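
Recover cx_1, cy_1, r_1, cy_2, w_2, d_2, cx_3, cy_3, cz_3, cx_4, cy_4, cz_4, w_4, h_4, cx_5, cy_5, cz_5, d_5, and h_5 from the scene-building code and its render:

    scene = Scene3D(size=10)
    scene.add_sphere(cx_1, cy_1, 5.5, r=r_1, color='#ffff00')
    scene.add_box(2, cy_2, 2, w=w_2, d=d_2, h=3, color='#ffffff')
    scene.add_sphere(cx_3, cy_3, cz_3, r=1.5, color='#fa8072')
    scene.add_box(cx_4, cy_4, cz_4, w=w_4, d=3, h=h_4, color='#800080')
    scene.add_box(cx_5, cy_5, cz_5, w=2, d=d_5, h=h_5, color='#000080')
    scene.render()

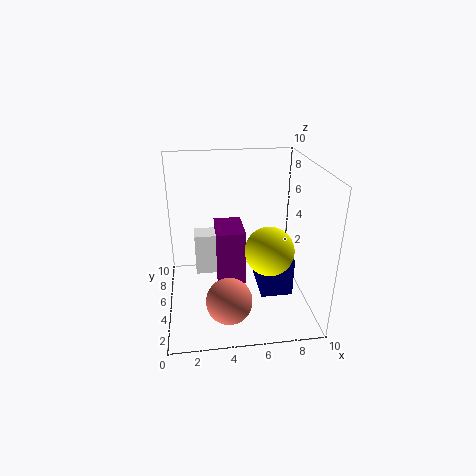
cx_1 = 6.5, cy_1 = 2, r_1 = 1.5, cy_2 = 5.5, w_2 = 3, d_2 = 1.5, cx_3 = 4, cy_3 = 2, cz_3 = 2, cx_4 = 3.5, cy_4 = 4.5, cz_4 = 1.5, w_4 = 2, h_4 = 4, cx_5 = 6, cy_5 = 1.5, cz_5 = 2.5, d_5 = 3, h_5 = 2.5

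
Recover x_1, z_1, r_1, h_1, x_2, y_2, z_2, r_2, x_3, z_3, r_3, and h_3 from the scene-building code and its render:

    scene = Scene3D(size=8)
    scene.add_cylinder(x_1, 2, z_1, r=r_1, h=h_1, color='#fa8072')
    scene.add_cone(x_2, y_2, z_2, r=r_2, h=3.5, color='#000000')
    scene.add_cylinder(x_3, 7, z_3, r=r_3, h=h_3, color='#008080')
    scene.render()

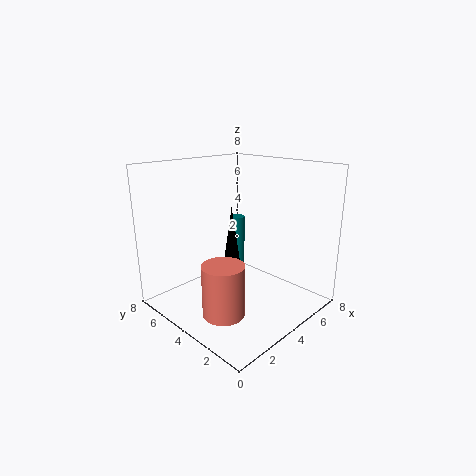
x_1 = 1
z_1 = 1.5
r_1 = 1
h_1 = 2.5
x_2 = 4.5
y_2 = 5
z_2 = 2
r_2 = 0.5
x_3 = 7
z_3 = 0.5
r_3 = 0.5
h_3 = 3.5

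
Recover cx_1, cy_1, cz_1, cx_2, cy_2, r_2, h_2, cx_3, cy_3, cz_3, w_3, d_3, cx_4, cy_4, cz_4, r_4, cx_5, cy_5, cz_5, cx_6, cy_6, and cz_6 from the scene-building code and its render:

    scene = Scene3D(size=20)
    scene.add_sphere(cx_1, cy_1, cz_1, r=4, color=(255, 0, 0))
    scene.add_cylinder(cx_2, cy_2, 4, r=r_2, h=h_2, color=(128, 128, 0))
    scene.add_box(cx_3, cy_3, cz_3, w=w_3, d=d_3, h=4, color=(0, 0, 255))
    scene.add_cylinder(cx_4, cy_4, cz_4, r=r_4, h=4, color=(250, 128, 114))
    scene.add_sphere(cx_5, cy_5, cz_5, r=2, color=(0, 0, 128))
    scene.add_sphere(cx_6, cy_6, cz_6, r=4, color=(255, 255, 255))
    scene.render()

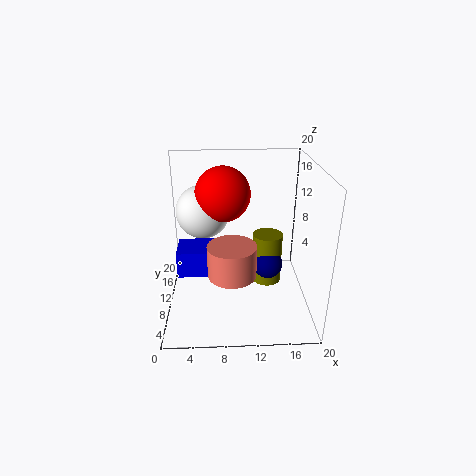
cx_1 = 8, cy_1 = 14, cz_1 = 15, cx_2 = 14, cy_2 = 9, r_2 = 2, h_2 = 7, cx_3 = 1, cy_3 = 11, cz_3 = 3, w_3 = 6, d_3 = 5, cx_4 = 9, cy_4 = 4, cz_4 = 8, r_4 = 3, cx_5 = 14, cy_5 = 8, cz_5 = 7, cx_6 = 5, cy_6 = 15, cz_6 = 12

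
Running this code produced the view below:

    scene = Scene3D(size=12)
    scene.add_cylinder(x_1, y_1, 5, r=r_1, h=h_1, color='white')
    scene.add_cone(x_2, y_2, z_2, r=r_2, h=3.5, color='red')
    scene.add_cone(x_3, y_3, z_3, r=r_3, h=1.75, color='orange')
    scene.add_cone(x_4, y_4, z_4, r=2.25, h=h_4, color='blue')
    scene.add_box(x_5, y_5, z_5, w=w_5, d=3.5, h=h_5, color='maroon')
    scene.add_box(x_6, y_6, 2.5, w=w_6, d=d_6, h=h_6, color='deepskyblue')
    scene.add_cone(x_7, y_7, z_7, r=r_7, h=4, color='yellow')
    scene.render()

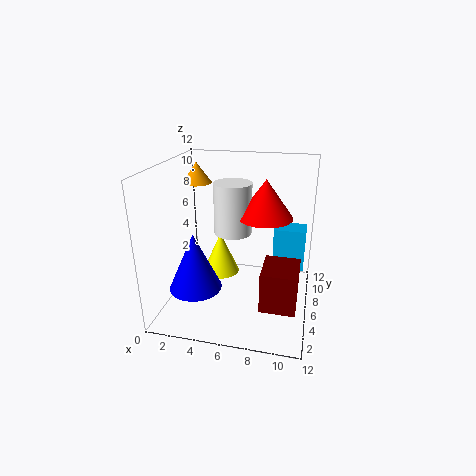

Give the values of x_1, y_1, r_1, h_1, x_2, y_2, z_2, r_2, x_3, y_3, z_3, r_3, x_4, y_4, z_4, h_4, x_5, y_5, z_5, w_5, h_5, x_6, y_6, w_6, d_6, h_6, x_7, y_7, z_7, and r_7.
x_1 = 4.75, y_1 = 9.25, r_1 = 1.75, h_1 = 4.75, x_2 = 7.75, y_2 = 9.25, z_2 = 6.75, r_2 = 2.5, x_3 = 2, y_3 = 7.75, z_3 = 10, r_3 = 1.25, x_4 = 2.5, y_4 = 4.75, z_4 = 1.5, h_4 = 5, x_5 = 8.25, y_5 = 3.75, z_5 = 0.5, w_5 = 3, h_5 = 3.5, x_6 = 8.75, y_6 = 7.75, w_6 = 2.75, d_6 = 2, h_6 = 3.75, x_7 = 3.5, y_7 = 9.25, z_7 = 0.75, r_7 = 1.75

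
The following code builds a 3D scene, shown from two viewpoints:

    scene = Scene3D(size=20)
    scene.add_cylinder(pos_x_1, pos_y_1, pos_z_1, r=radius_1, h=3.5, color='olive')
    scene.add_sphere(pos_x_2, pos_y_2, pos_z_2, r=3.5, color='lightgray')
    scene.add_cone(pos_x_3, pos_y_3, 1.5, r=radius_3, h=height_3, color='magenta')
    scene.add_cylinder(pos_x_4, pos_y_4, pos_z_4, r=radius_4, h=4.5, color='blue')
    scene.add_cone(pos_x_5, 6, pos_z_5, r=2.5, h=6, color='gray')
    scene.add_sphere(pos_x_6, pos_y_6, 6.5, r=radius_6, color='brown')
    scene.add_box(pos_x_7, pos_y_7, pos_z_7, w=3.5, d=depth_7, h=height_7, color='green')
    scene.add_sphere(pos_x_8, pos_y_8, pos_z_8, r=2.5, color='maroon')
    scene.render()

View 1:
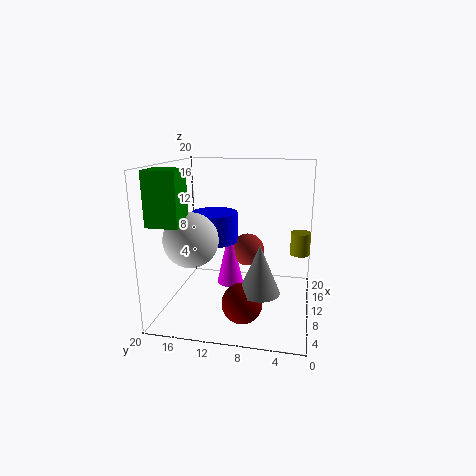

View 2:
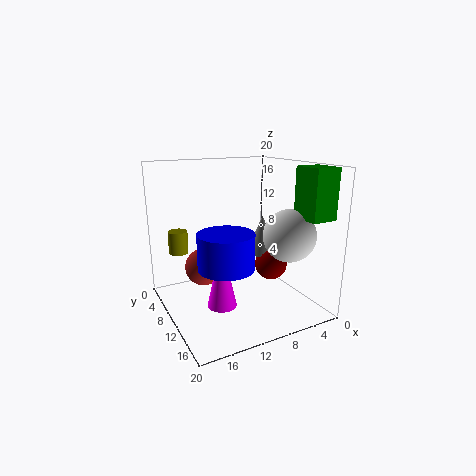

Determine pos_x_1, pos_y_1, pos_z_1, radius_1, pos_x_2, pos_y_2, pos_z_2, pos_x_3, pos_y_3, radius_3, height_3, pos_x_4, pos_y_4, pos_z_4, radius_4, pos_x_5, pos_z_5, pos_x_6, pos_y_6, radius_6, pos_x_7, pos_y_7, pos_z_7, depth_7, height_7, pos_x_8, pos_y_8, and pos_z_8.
pos_x_1 = 16, pos_y_1 = 1.5, pos_z_1 = 6, radius_1 = 1.5, pos_x_2 = 5, pos_y_2 = 15, pos_z_2 = 11, pos_x_3 = 13.5, pos_y_3 = 12, radius_3 = 2, height_3 = 9, pos_x_4 = 14, pos_y_4 = 14.5, pos_z_4 = 8, radius_4 = 3.5, pos_x_5 = 3.5, pos_z_5 = 5.5, pos_x_6 = 15, pos_y_6 = 9.5, radius_6 = 2.5, pos_x_7 = 1, pos_y_7 = 15, pos_z_7 = 13.5, depth_7 = 4, height_7 = 6.5, pos_x_8 = 3, pos_y_8 = 8, pos_z_8 = 4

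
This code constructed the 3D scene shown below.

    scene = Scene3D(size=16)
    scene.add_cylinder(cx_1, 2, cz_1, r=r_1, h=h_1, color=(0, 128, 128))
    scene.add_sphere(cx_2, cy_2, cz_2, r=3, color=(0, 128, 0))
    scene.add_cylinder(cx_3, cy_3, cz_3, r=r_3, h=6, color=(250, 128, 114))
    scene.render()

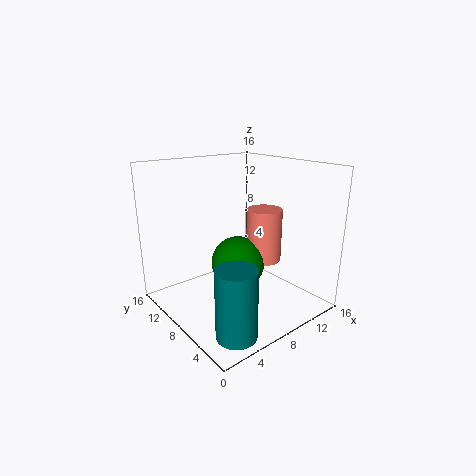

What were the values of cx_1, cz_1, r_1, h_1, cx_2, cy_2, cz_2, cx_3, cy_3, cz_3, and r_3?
cx_1 = 3, cz_1 = 1, r_1 = 2, h_1 = 7, cx_2 = 8, cy_2 = 8, cz_2 = 5, cx_3 = 11, cy_3 = 7, cz_3 = 5, r_3 = 2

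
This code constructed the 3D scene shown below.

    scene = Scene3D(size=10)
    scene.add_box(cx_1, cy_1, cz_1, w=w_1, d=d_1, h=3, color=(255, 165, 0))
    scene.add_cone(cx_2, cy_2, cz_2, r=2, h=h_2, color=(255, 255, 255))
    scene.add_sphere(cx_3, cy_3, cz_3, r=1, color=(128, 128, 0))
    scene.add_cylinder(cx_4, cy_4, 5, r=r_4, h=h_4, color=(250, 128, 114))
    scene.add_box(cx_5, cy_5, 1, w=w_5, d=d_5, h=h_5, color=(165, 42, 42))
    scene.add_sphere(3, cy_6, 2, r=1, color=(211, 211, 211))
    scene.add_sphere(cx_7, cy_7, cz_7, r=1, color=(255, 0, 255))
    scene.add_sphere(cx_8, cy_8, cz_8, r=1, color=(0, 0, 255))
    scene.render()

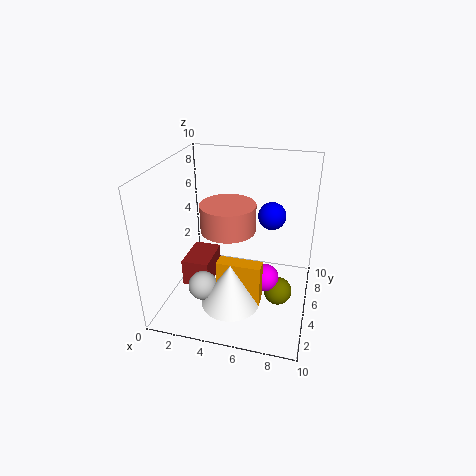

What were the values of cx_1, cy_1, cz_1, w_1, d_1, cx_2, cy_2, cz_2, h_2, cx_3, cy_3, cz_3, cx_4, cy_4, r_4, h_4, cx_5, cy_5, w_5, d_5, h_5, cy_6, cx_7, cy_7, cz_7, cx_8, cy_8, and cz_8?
cx_1 = 4, cy_1 = 3, cz_1 = 1, w_1 = 3, d_1 = 1, cx_2 = 5, cy_2 = 3, cz_2 = 1, h_2 = 3, cx_3 = 8, cy_3 = 5, cz_3 = 1, cx_4 = 4, cy_4 = 6, r_4 = 2, h_4 = 2, cx_5 = 1, cy_5 = 4, w_5 = 2, d_5 = 3, h_5 = 2, cy_6 = 3, cx_7 = 7, cy_7 = 5, cz_7 = 2, cx_8 = 7, cy_8 = 7, cz_8 = 6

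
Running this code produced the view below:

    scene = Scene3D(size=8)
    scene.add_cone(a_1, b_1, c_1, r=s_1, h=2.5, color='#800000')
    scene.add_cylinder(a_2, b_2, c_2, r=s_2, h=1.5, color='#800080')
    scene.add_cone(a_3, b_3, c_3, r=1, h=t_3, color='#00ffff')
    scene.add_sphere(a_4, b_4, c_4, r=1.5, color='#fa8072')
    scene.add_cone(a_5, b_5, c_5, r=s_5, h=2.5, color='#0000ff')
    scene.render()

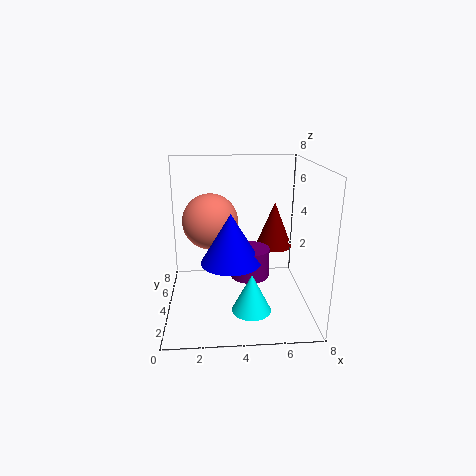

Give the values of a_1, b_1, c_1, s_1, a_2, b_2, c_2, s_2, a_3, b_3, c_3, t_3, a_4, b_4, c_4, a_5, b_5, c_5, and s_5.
a_1 = 6, b_1 = 4, c_1 = 3.5, s_1 = 1, a_2 = 4.5, b_2 = 2.5, c_2 = 2.5, s_2 = 1, a_3 = 4.5, b_3 = 1.5, c_3 = 1, t_3 = 2, a_4 = 2.5, b_4 = 4, c_4 = 5, a_5 = 3.5, b_5 = 2, c_5 = 3.5, s_5 = 1.5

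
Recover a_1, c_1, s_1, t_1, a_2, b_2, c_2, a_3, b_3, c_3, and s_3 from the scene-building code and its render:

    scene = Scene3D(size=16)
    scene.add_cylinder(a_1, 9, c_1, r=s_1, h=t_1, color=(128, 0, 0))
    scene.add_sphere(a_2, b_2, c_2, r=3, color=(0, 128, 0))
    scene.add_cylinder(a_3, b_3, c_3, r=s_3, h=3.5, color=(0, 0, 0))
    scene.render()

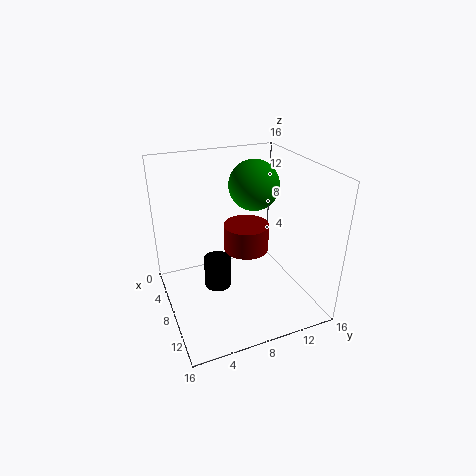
a_1 = 8; c_1 = 6.5; s_1 = 2.5; t_1 = 3; a_2 = 4.5; b_2 = 11.5; c_2 = 12.5; a_3 = 8; b_3 = 5.5; c_3 = 2.5; s_3 = 1.5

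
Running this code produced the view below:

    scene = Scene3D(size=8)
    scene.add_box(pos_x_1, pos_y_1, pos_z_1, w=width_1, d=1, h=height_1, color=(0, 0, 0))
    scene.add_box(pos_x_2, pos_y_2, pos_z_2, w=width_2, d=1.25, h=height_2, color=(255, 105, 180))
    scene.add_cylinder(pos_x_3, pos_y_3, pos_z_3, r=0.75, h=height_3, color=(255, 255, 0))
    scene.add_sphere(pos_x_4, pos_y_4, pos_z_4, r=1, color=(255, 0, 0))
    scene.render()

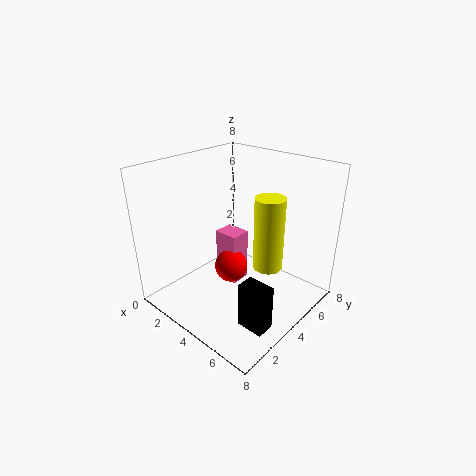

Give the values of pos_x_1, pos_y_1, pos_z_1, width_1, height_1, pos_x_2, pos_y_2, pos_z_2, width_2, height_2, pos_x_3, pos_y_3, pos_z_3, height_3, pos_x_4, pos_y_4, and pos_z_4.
pos_x_1 = 5.75; pos_y_1 = 2; pos_z_1 = 0.25; width_1 = 1.5; height_1 = 2.5; pos_x_2 = 1.75; pos_y_2 = 4.5; pos_z_2 = 0.25; width_2 = 1.5; height_2 = 3.25; pos_x_3 = 6.25; pos_y_3 = 3.75; pos_z_3 = 3.25; height_3 = 3.75; pos_x_4 = 3; pos_y_4 = 4.5; pos_z_4 = 1.5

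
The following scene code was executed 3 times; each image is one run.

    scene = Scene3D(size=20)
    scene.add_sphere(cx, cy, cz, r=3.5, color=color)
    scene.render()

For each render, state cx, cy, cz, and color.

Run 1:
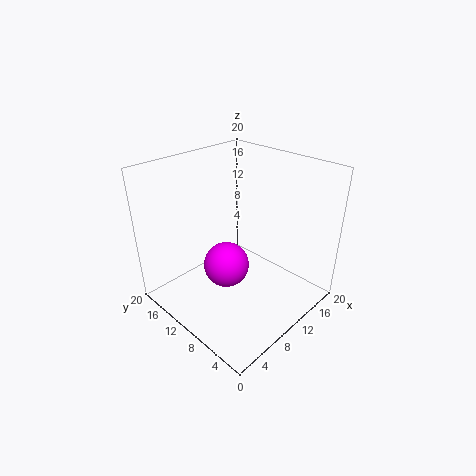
cx = 10.75; cy = 13.25; cz = 3.5; color = 'magenta'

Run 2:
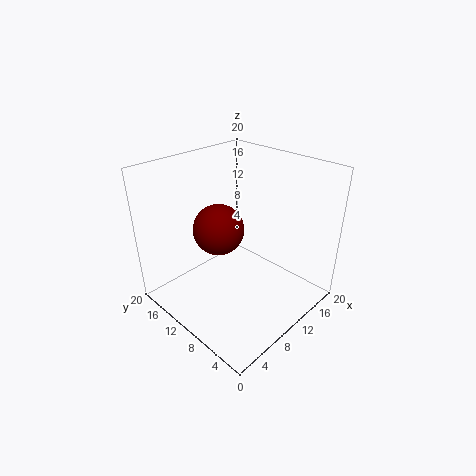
cx = 8.25; cy = 12; cz = 11.25; color = 'maroon'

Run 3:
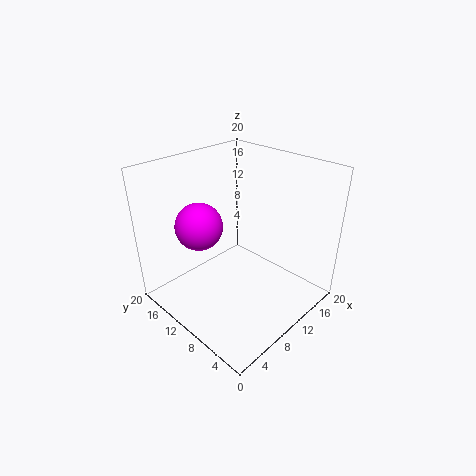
cx = 8; cy = 16; cz = 10.25; color = 'magenta'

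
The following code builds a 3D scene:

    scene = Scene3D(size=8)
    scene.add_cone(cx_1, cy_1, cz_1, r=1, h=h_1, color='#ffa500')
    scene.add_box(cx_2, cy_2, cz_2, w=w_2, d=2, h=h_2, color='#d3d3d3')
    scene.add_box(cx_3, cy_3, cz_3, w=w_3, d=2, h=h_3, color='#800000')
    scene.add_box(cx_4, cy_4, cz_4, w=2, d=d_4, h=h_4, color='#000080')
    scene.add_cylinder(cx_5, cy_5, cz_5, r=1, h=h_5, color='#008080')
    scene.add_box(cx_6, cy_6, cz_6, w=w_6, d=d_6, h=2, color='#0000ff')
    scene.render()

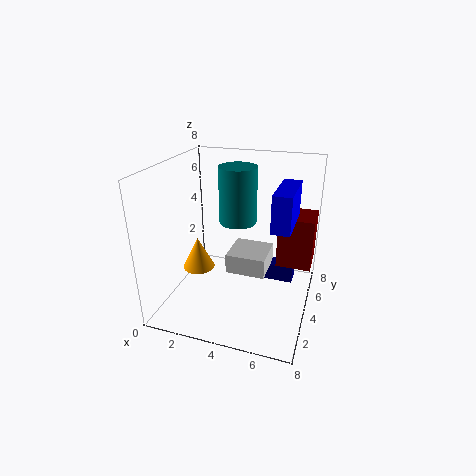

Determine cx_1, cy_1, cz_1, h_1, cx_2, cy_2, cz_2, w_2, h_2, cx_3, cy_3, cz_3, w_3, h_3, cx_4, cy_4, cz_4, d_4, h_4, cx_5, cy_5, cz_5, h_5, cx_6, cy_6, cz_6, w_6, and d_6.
cx_1 = 1; cy_1 = 5; cz_1 = 1; h_1 = 2; cx_2 = 4; cy_2 = 2; cz_2 = 3; w_2 = 2; h_2 = 1; cx_3 = 6; cy_3 = 5; cz_3 = 2; w_3 = 2; h_3 = 3; cx_4 = 5; cy_4 = 5; cz_4 = 1; d_4 = 1; h_4 = 1; cx_5 = 4; cy_5 = 4; cz_5 = 5; h_5 = 3; cx_6 = 6; cy_6 = 3; cz_6 = 5; w_6 = 1; d_6 = 3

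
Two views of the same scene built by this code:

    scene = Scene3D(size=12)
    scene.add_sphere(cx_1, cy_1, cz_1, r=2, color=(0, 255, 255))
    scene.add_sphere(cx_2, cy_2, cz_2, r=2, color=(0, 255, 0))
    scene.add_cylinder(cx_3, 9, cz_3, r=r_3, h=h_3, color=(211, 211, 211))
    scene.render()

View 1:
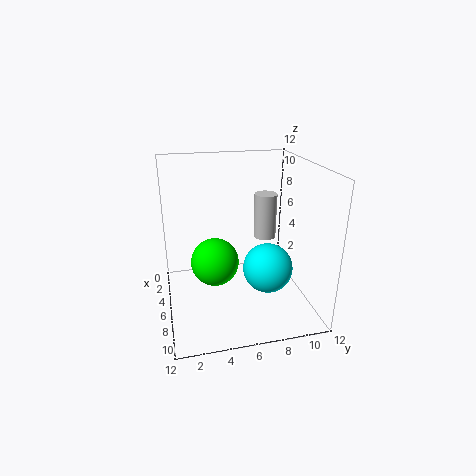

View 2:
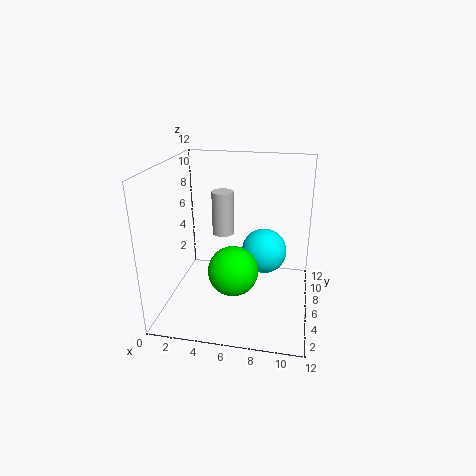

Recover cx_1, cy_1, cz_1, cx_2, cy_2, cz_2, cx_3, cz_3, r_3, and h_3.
cx_1 = 8
cy_1 = 8
cz_1 = 4
cx_2 = 6
cy_2 = 4
cz_2 = 4
cx_3 = 4
cz_3 = 5
r_3 = 1
h_3 = 4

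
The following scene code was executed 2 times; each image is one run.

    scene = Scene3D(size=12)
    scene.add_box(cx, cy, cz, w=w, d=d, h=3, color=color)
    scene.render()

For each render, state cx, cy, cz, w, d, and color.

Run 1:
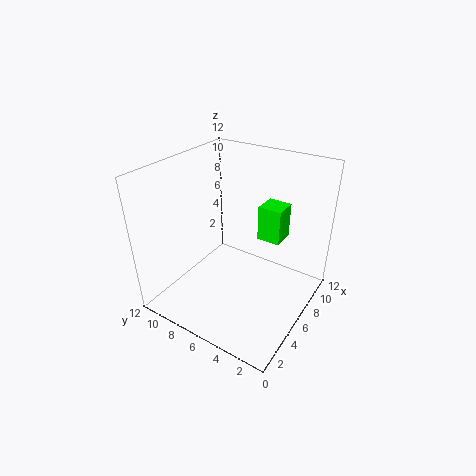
cx = 7.5; cy = 3; cz = 5.5; w = 2; d = 2; color = 'lime'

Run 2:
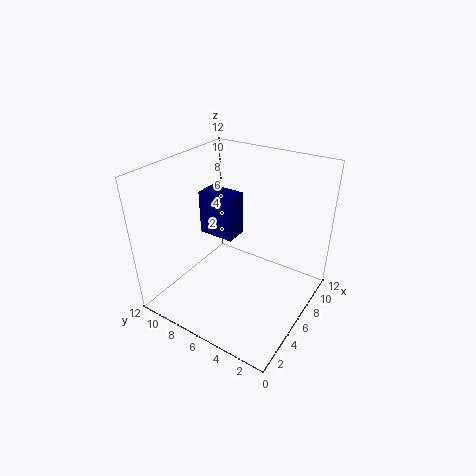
cx = 2; cy = 4; cz = 8.5; w = 1.5; d = 2.5; color = 'navy'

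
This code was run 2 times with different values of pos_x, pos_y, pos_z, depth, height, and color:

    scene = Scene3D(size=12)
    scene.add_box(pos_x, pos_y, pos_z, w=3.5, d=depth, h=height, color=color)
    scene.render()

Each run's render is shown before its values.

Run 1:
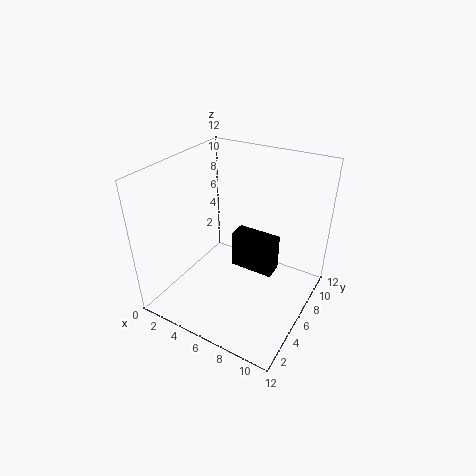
pos_x = 6, pos_y = 5, pos_z = 4, depth = 1.5, height = 3, color = 'black'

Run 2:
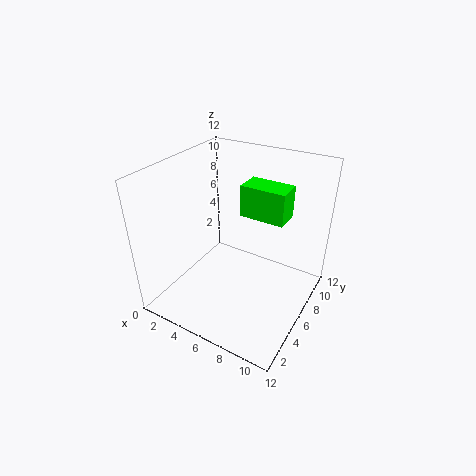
pos_x = 6.5, pos_y = 5.5, pos_z = 8.5, depth = 2, height = 2.5, color = 'lime'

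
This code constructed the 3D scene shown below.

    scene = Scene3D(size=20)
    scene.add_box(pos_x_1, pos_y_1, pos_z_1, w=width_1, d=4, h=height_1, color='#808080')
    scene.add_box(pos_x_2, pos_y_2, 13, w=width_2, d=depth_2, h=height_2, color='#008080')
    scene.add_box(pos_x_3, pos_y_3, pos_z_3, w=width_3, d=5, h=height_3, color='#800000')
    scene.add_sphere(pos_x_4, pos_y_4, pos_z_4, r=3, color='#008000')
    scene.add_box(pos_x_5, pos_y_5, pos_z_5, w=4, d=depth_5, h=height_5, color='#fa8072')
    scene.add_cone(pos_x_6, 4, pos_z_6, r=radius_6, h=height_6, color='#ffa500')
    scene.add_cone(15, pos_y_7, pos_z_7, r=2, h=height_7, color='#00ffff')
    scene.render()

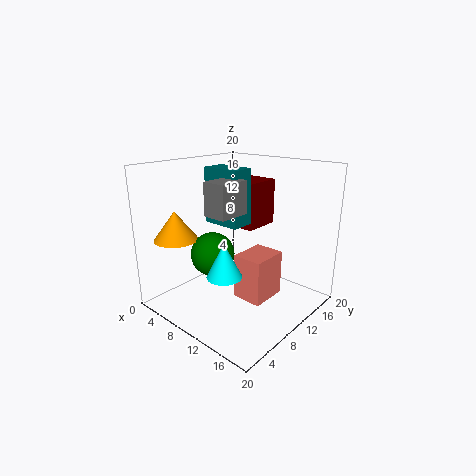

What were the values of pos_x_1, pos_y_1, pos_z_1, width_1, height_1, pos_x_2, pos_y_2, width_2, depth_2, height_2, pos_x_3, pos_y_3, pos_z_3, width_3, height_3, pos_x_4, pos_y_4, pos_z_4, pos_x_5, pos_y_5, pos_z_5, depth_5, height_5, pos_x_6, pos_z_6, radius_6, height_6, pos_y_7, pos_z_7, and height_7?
pos_x_1 = 11; pos_y_1 = 3; pos_z_1 = 15; width_1 = 3; height_1 = 4; pos_x_2 = 8; pos_y_2 = 6; width_2 = 5; depth_2 = 3; height_2 = 7; pos_x_3 = 8; pos_y_3 = 9; pos_z_3 = 12; width_3 = 5; height_3 = 6; pos_x_4 = 8; pos_y_4 = 7; pos_z_4 = 8; pos_x_5 = 12; pos_y_5 = 7; pos_z_5 = 3; depth_5 = 5; height_5 = 6; pos_x_6 = 4; pos_z_6 = 10; radius_6 = 3; height_6 = 4; pos_y_7 = 2; pos_z_7 = 9; height_7 = 4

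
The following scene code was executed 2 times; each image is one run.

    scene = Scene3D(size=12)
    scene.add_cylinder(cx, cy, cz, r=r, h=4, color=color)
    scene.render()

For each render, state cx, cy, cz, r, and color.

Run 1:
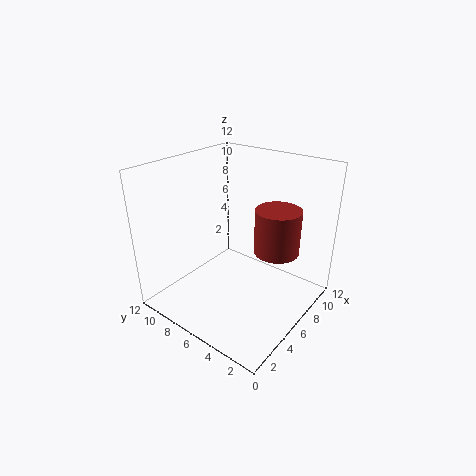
cx = 9, cy = 4, cz = 4, r = 2, color = 'brown'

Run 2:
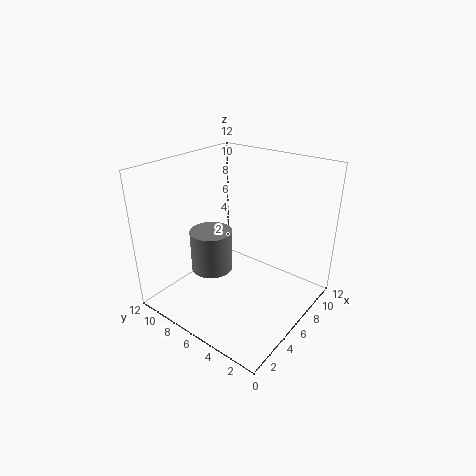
cx = 7, cy = 10, cz = 1, r = 2, color = 'gray'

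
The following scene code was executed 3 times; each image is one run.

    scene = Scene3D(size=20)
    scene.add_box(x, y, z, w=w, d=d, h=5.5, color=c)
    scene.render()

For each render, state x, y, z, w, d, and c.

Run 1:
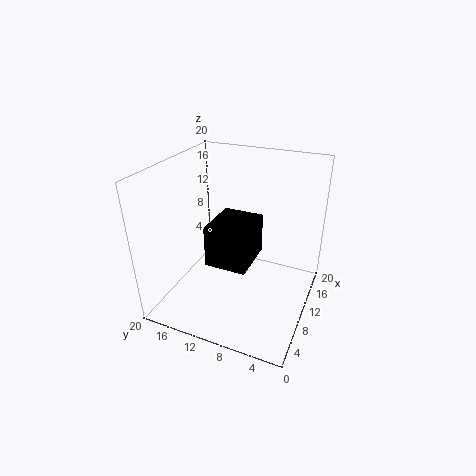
x = 5, y = 7, z = 8, w = 6.5, d = 5.5, c = 'black'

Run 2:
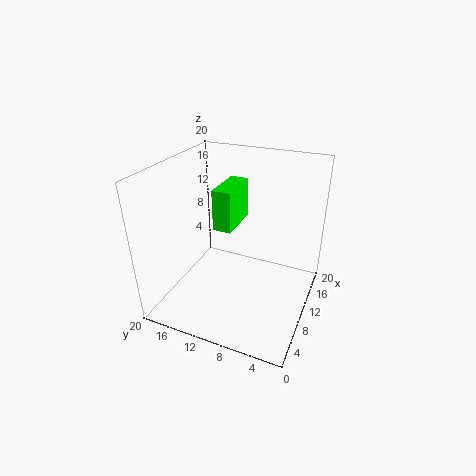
x = 7.5, y = 10, z = 12, w = 6, d = 2.5, c = 'lime'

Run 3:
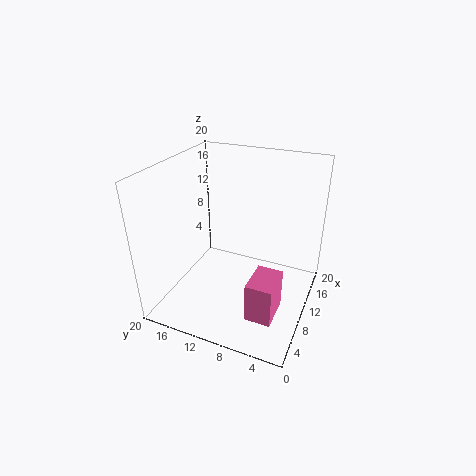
x = 4, y = 3, z = 1.5, w = 5, d = 3.5, c = 'hotpink'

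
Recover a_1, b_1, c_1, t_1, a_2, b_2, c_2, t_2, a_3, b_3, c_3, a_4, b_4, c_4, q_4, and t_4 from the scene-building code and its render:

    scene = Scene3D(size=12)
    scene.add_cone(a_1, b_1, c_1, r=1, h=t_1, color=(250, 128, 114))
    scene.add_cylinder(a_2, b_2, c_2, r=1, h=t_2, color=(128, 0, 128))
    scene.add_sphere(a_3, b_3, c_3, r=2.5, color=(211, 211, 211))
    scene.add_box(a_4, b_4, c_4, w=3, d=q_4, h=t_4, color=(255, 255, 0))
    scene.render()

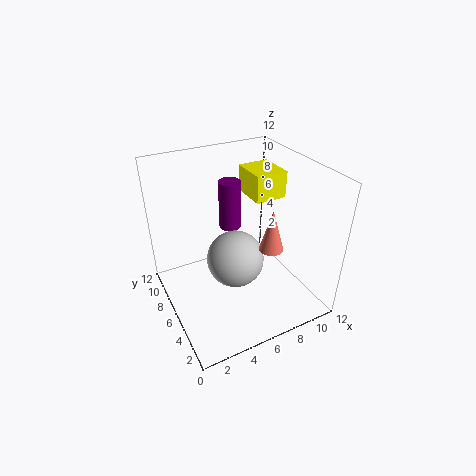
a_1 = 8; b_1 = 4; c_1 = 5.5; t_1 = 3.5; a_2 = 7; b_2 = 9.5; c_2 = 5; t_2 = 4.5; a_3 = 6; b_3 = 6.5; c_3 = 3.5; a_4 = 9; b_4 = 8; c_4 = 7.5; q_4 = 3.5; t_4 = 2.5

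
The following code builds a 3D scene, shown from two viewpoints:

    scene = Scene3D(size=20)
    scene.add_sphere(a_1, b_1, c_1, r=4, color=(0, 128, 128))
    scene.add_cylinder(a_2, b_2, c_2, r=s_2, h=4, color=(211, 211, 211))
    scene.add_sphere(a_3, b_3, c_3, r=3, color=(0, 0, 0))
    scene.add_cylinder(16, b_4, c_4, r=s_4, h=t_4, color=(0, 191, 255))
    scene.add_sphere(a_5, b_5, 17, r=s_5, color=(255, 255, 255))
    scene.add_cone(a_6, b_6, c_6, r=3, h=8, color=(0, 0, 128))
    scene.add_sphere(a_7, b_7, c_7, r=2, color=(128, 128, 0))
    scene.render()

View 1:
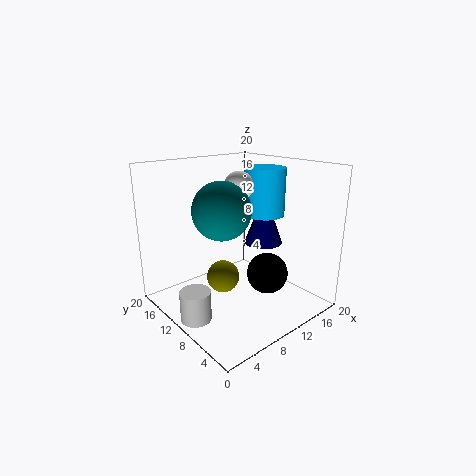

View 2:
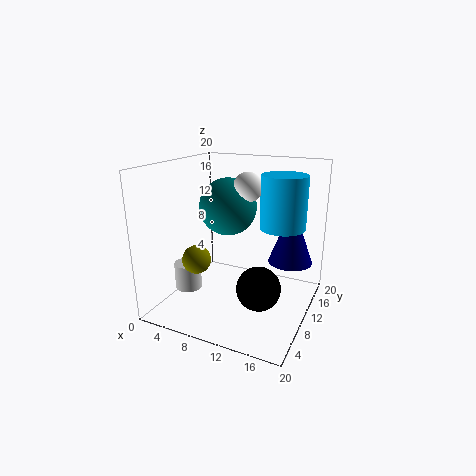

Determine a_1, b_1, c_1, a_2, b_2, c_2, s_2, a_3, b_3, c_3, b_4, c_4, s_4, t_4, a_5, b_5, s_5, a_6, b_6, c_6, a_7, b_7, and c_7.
a_1 = 8, b_1 = 11, c_1 = 14, a_2 = 2, b_2 = 9, c_2 = 1, s_2 = 2, a_3 = 14, b_3 = 8, c_3 = 4, b_4 = 11, c_4 = 12, s_4 = 3, t_4 = 7, a_5 = 11, b_5 = 11, s_5 = 2, a_6 = 17, b_6 = 12, c_6 = 7, a_7 = 5, b_7 = 7, c_7 = 7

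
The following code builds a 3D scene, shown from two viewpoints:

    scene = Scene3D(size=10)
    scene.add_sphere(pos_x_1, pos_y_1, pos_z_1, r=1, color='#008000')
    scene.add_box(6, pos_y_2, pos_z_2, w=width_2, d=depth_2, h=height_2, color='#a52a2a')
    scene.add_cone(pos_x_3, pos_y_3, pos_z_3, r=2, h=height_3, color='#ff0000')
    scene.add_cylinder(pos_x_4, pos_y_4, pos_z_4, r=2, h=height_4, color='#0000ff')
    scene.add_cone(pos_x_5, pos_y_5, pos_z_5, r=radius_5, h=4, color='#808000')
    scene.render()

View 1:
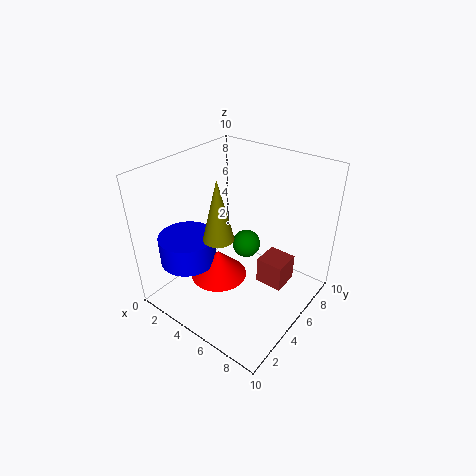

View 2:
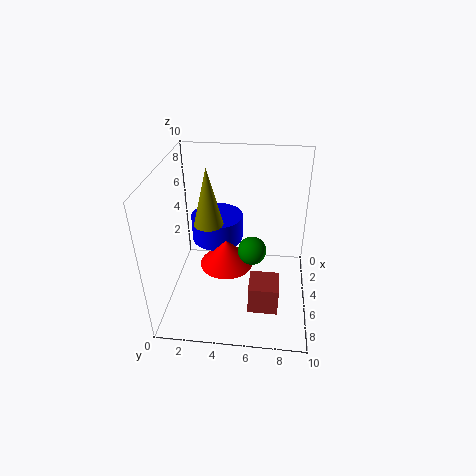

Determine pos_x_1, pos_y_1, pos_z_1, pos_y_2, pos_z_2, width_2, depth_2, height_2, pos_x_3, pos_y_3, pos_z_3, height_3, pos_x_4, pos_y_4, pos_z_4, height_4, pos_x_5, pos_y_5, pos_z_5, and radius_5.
pos_x_1 = 5, pos_y_1 = 6, pos_z_1 = 4, pos_y_2 = 6, pos_z_2 = 1, width_2 = 2, depth_2 = 2, height_2 = 2, pos_x_3 = 4, pos_y_3 = 4, pos_z_3 = 2, height_3 = 2, pos_x_4 = 2, pos_y_4 = 3, pos_z_4 = 3, height_4 = 2, pos_x_5 = 5, pos_y_5 = 3, pos_z_5 = 6, radius_5 = 1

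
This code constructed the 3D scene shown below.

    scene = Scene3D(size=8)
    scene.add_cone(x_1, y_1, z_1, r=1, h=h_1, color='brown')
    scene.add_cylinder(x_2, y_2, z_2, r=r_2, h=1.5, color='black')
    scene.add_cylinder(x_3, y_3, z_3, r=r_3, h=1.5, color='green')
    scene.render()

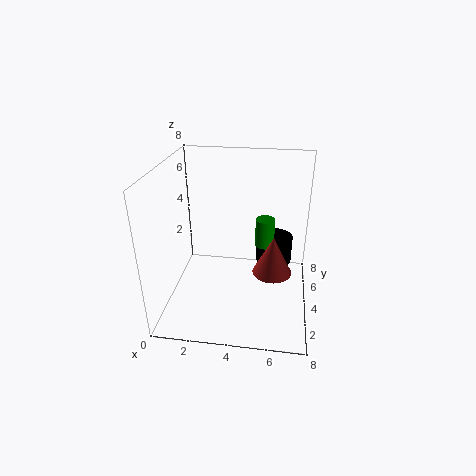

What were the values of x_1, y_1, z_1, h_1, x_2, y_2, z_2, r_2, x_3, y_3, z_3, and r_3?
x_1 = 6, y_1 = 2.5, z_1 = 3, h_1 = 2, x_2 = 6, y_2 = 4.5, z_2 = 2.5, r_2 = 1, x_3 = 5.5, y_3 = 3.5, z_3 = 4, r_3 = 0.5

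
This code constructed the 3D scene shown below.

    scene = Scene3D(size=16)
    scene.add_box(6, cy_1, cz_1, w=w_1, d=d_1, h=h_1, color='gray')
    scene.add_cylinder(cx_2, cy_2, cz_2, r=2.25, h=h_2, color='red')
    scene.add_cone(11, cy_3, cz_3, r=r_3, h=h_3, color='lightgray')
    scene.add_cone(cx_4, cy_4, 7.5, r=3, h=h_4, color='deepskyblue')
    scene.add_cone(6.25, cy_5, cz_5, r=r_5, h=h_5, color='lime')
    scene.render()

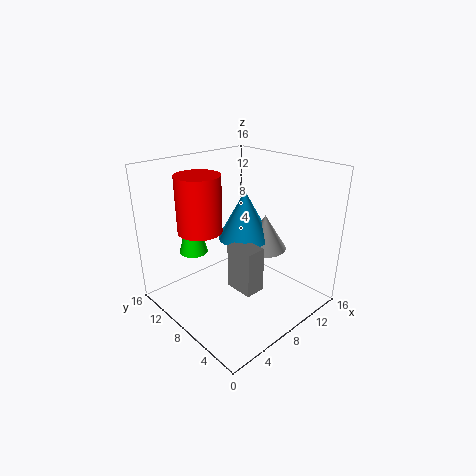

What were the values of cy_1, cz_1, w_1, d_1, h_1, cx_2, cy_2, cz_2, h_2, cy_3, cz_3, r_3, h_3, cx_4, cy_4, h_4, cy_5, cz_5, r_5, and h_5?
cy_1 = 4.25; cz_1 = 3; w_1 = 2.25; d_1 = 3.25; h_1 = 5; cx_2 = 3.5; cy_2 = 8.75; cz_2 = 10; h_2 = 5.75; cy_3 = 6.75; cz_3 = 6.25; r_3 = 2.5; h_3 = 4; cx_4 = 9.5; cy_4 = 8.5; h_4 = 5.5; cy_5 = 14.25; cz_5 = 4.5; r_5 = 1.75; h_5 = 6.5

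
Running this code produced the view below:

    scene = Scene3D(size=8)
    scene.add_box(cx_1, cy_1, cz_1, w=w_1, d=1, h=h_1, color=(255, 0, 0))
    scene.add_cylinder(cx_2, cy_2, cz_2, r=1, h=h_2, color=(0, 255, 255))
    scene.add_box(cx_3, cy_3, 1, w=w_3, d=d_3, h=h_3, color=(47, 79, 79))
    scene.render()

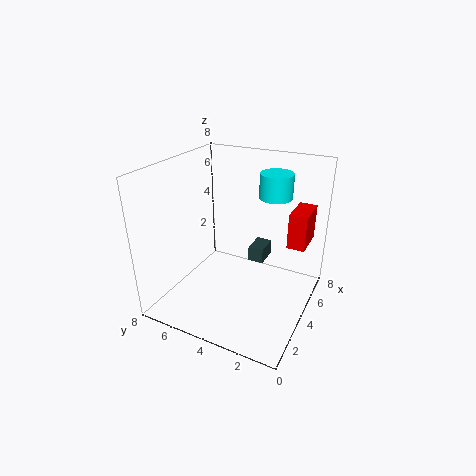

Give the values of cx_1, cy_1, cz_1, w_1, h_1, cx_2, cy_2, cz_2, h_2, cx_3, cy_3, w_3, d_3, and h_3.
cx_1 = 5, cy_1 = 0.5, cz_1 = 3.5, w_1 = 2, h_1 = 2, cx_2 = 7, cy_2 = 3, cz_2 = 5.5, h_2 = 1.5, cx_3 = 6.5, cy_3 = 3.5, w_3 = 1.5, d_3 = 1, h_3 = 1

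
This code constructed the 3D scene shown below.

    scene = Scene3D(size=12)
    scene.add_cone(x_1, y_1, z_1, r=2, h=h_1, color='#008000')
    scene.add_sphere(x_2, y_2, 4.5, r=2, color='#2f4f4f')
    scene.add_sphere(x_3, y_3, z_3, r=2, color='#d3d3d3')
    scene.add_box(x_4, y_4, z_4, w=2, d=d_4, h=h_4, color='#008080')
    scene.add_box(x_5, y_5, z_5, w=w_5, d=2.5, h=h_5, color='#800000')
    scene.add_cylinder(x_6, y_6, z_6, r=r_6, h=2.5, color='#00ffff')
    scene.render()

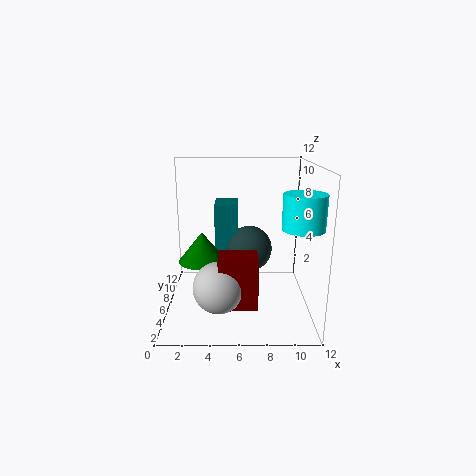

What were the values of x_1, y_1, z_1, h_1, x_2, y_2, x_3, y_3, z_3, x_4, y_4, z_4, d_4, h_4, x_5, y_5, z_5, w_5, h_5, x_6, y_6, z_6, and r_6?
x_1 = 3; y_1 = 6; z_1 = 4; h_1 = 2.5; x_2 = 7; y_2 = 7.5; x_3 = 4.5; y_3 = 3; z_3 = 3; x_4 = 4; y_4 = 7; z_4 = 4.5; d_4 = 3; h_4 = 4; x_5 = 4.5; y_5 = 2; z_5 = 1.5; w_5 = 3; h_5 = 4; x_6 = 10.5; y_6 = 2; z_6 = 8; r_6 = 1.5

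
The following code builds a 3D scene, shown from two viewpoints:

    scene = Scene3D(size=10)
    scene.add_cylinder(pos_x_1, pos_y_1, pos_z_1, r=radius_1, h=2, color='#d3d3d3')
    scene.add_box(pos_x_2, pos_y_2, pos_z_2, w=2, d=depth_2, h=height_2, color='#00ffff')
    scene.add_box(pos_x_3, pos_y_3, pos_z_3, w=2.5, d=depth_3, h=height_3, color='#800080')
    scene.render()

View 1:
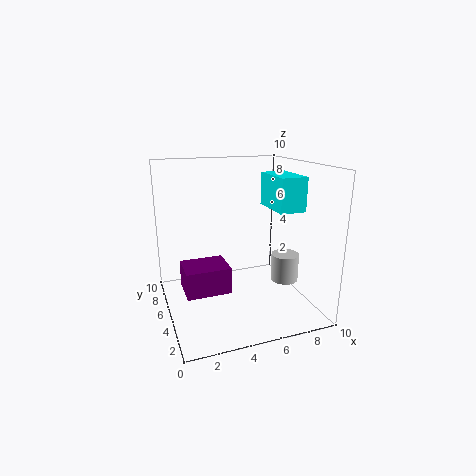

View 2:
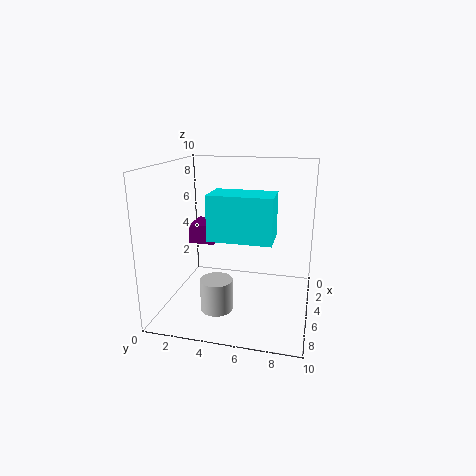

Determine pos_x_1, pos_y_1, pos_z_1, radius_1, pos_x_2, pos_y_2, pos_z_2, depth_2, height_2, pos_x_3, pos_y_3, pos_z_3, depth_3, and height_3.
pos_x_1 = 8.5, pos_y_1 = 4.5, pos_z_1 = 1.5, radius_1 = 1, pos_x_2 = 8, pos_y_2 = 4.5, pos_z_2 = 6.5, depth_2 = 3.5, height_2 = 2.5, pos_x_3 = 0.5, pos_y_3 = 0.5, pos_z_3 = 3.5, depth_3 = 2, height_3 = 1.5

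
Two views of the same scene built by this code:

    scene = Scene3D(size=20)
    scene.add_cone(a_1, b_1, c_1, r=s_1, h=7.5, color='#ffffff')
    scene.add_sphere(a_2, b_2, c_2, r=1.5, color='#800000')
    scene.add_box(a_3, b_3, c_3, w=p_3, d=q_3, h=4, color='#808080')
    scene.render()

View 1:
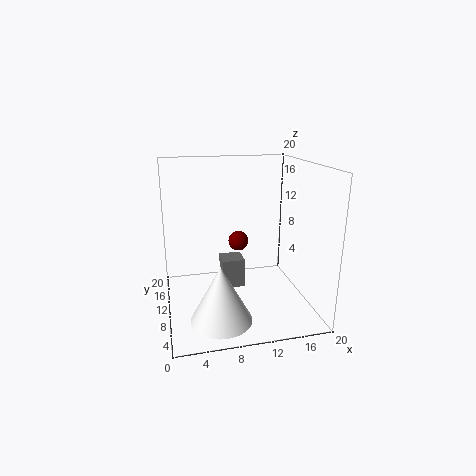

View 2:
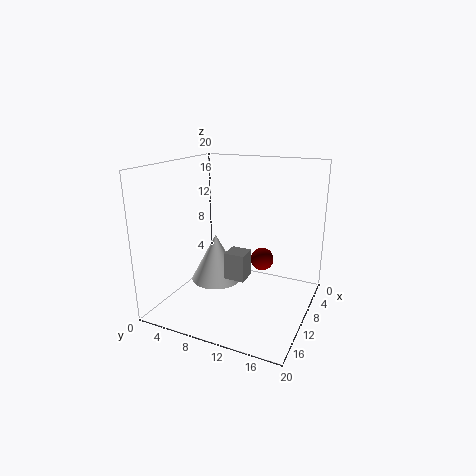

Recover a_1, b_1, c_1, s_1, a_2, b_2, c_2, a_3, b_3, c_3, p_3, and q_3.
a_1 = 6.5; b_1 = 4.5; c_1 = 1; s_1 = 4; a_2 = 11; b_2 = 14; c_2 = 8; a_3 = 7.5; b_3 = 8; c_3 = 3.5; p_3 = 3; q_3 = 3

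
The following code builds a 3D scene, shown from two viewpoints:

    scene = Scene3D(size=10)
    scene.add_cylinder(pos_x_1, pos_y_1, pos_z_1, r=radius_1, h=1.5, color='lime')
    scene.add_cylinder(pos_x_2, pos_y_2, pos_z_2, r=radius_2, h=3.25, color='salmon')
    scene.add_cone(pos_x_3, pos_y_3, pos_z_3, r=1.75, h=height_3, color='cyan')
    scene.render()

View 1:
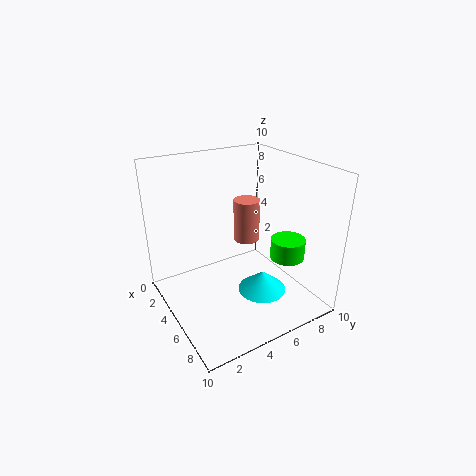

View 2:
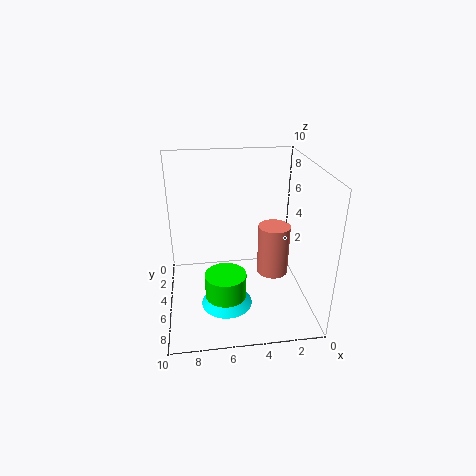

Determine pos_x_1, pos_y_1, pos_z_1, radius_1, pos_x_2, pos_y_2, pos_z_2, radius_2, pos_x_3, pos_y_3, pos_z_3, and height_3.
pos_x_1 = 6.25
pos_y_1 = 8.5
pos_z_1 = 3
radius_1 = 1.25
pos_x_2 = 3
pos_y_2 = 7
pos_z_2 = 3.5
radius_2 = 1
pos_x_3 = 6
pos_y_3 = 6.5
pos_z_3 = 0.75
height_3 = 1.5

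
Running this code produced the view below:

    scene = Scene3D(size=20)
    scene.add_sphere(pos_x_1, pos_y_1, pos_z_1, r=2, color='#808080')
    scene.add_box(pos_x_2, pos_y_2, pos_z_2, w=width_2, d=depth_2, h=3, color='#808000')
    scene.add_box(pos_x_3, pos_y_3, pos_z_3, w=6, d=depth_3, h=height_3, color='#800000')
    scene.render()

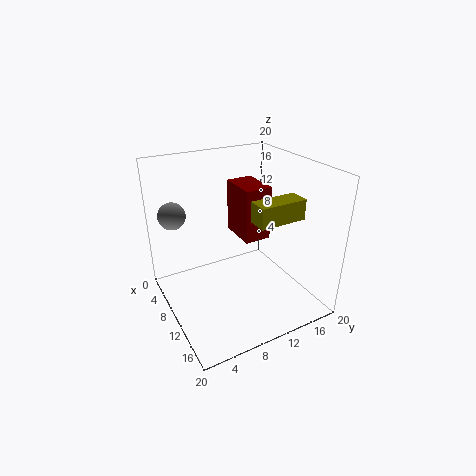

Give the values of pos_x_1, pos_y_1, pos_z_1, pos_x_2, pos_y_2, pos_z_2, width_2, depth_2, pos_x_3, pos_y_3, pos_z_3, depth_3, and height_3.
pos_x_1 = 3, pos_y_1 = 3, pos_z_1 = 12, pos_x_2 = 10, pos_y_2 = 12, pos_z_2 = 12, width_2 = 3, depth_2 = 7, pos_x_3 = 3, pos_y_3 = 12, pos_z_3 = 8, depth_3 = 4, height_3 = 8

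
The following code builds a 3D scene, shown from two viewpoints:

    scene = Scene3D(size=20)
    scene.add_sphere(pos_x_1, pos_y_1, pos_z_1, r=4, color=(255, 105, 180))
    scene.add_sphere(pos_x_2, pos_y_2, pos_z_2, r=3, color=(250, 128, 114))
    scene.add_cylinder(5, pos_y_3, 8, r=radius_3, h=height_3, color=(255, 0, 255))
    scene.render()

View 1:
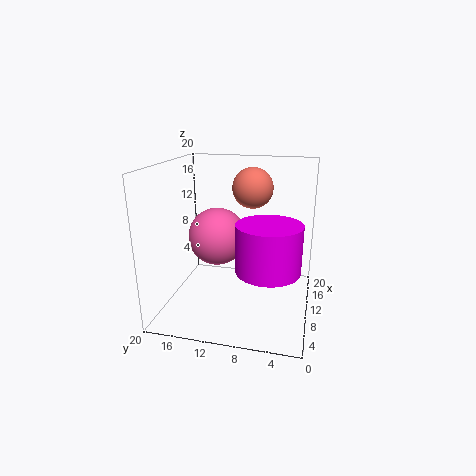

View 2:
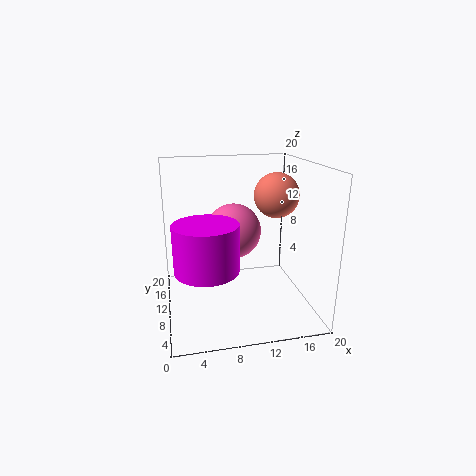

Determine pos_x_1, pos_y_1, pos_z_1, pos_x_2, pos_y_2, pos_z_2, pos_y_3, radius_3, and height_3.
pos_x_1 = 10, pos_y_1 = 13, pos_z_1 = 10, pos_x_2 = 15, pos_y_2 = 9, pos_z_2 = 16, pos_y_3 = 5, radius_3 = 4, height_3 = 6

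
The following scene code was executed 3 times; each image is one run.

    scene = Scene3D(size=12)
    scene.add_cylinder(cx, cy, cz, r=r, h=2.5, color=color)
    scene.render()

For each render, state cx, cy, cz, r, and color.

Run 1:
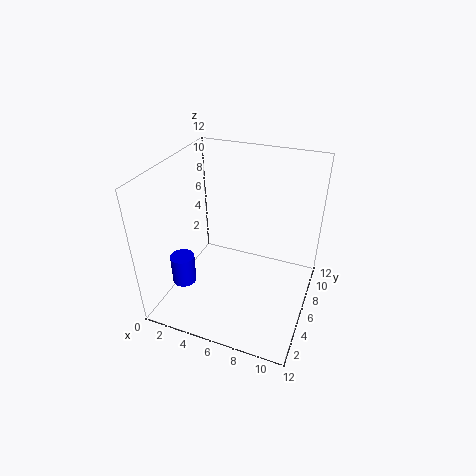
cx = 2
cy = 3.5
cz = 2.25
r = 1
color = 'blue'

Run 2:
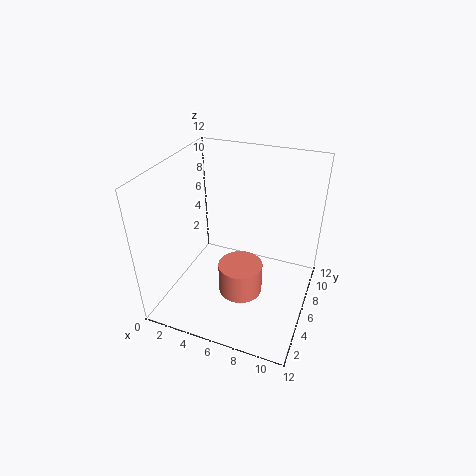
cx = 7
cy = 4
cz = 2.5
r = 1.75
color = 'salmon'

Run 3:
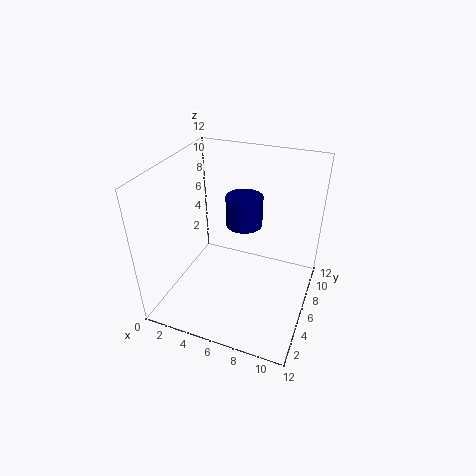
cx = 6.25
cy = 6.75
cz = 7
r = 1.5
color = 'navy'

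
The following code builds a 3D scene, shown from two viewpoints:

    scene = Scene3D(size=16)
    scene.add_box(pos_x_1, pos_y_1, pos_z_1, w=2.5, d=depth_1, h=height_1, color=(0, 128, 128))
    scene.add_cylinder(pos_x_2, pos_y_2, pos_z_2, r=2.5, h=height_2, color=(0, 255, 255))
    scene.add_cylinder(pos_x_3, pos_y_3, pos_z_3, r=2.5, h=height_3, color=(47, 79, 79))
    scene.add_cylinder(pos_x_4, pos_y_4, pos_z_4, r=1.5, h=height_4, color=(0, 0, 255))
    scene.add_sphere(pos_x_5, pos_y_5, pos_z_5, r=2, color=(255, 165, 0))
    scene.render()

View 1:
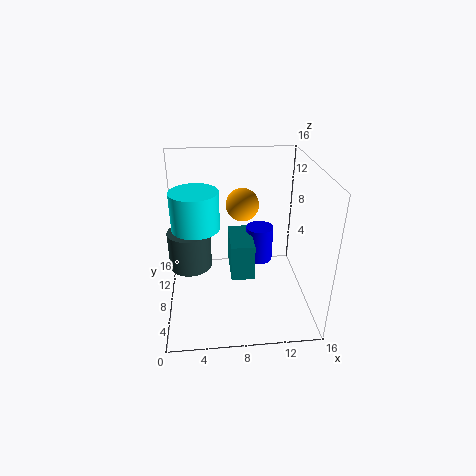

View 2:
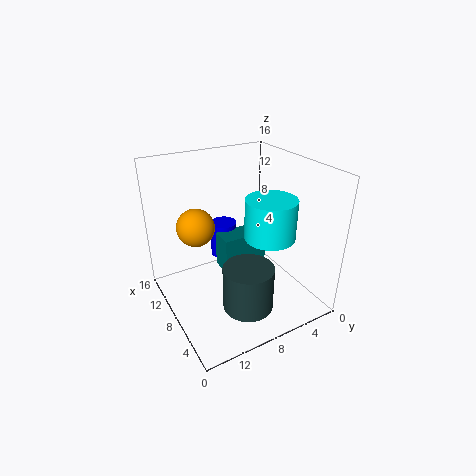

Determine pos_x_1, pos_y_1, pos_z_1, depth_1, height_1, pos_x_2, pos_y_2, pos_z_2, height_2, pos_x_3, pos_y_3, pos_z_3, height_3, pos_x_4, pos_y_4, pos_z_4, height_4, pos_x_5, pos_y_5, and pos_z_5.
pos_x_1 = 7
pos_y_1 = 5
pos_z_1 = 4.5
depth_1 = 5
height_1 = 4
pos_x_2 = 3.5
pos_y_2 = 7
pos_z_2 = 10
height_2 = 4
pos_x_3 = 2.5
pos_y_3 = 10
pos_z_3 = 3.5
height_3 = 4.5
pos_x_4 = 10.5
pos_y_4 = 8.5
pos_z_4 = 5
height_4 = 4
pos_x_5 = 9
pos_y_5 = 12.5
pos_z_5 = 10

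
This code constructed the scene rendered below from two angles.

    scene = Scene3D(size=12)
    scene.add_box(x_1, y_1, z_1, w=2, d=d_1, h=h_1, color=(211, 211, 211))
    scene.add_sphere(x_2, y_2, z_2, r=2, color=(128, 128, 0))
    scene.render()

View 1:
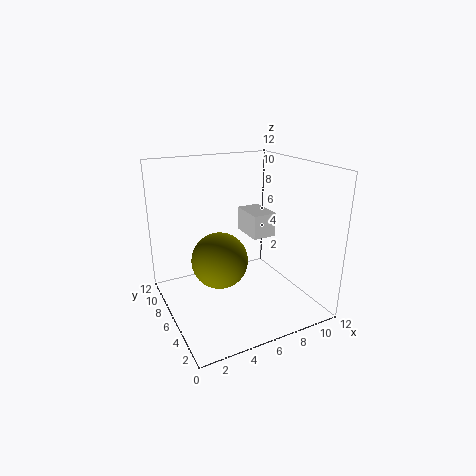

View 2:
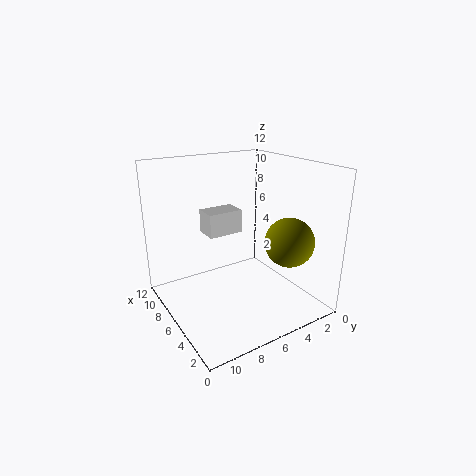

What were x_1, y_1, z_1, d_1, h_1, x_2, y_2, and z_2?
x_1 = 7; y_1 = 5; z_1 = 6; d_1 = 3; h_1 = 2; x_2 = 3; y_2 = 3; z_2 = 6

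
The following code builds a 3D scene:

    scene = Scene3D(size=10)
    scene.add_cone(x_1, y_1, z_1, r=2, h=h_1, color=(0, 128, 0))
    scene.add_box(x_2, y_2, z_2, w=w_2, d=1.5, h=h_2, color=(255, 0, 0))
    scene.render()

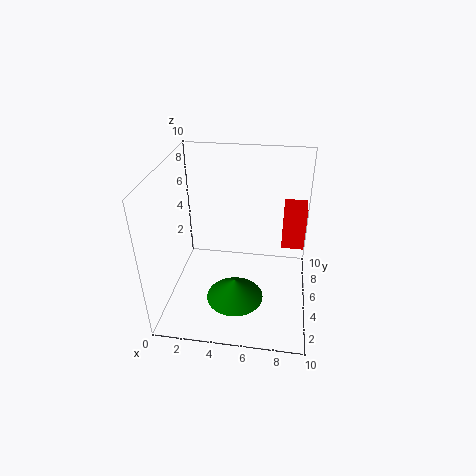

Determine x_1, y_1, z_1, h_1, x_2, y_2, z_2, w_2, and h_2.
x_1 = 5, y_1 = 3.5, z_1 = 1, h_1 = 1.5, x_2 = 8, y_2 = 5, z_2 = 4.5, w_2 = 1.5, h_2 = 3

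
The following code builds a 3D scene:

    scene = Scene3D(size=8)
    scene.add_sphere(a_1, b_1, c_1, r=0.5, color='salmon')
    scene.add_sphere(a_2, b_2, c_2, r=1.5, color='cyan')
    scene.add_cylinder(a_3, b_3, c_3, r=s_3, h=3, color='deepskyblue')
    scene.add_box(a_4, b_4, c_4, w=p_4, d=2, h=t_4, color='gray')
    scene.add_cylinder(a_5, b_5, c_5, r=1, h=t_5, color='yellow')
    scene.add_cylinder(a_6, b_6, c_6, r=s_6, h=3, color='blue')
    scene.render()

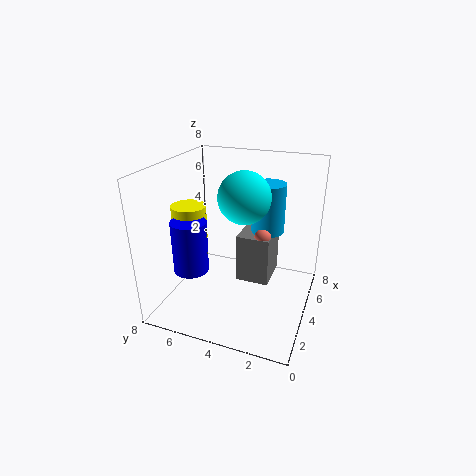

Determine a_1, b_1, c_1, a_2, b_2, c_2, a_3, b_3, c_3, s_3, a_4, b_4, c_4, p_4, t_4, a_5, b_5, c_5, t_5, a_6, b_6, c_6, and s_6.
a_1 = 5.5; b_1 = 3; c_1 = 3.5; a_2 = 5; b_2 = 4; c_2 = 6; a_3 = 6.5; b_3 = 3; c_3 = 3.5; s_3 = 1; a_4 = 5; b_4 = 2.5; c_4 = 0.5; p_4 = 2.5; t_4 = 3; a_5 = 4; b_5 = 7; c_5 = 3.5; t_5 = 2; a_6 = 3; b_6 = 6.5; c_6 = 2; s_6 = 1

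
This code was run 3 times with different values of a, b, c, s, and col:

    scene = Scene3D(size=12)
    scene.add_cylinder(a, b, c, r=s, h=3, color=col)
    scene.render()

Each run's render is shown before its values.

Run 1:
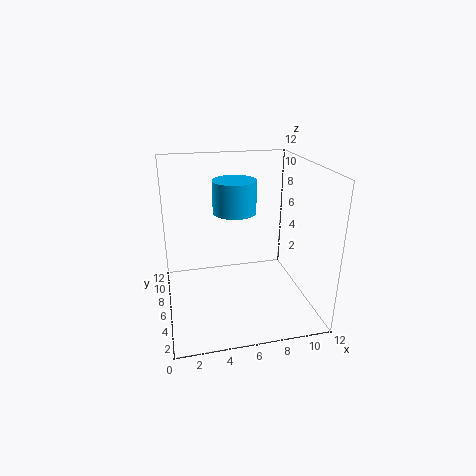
a = 6.5; b = 9.5; c = 7; s = 2; col = 'deepskyblue'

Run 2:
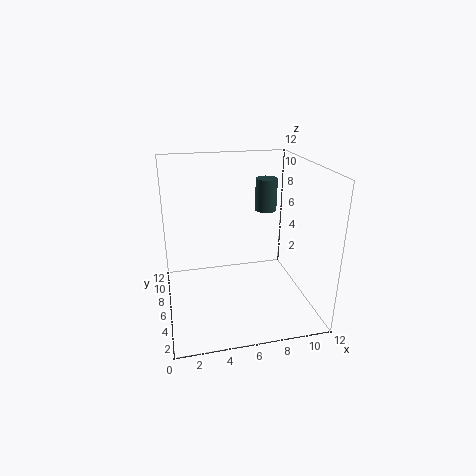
a = 9.5; b = 9.5; c = 7; s = 1; col = 'darkslategray'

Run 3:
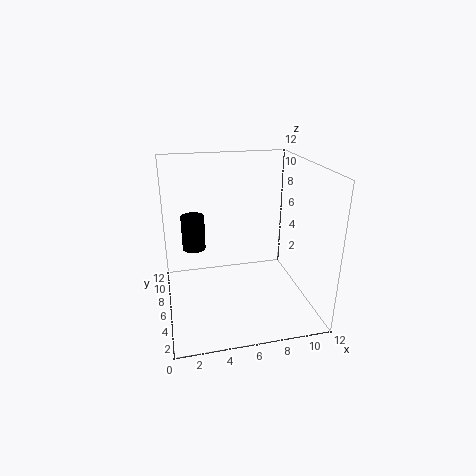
a = 2.5; b = 8; c = 4.5; s = 1; col = 'black'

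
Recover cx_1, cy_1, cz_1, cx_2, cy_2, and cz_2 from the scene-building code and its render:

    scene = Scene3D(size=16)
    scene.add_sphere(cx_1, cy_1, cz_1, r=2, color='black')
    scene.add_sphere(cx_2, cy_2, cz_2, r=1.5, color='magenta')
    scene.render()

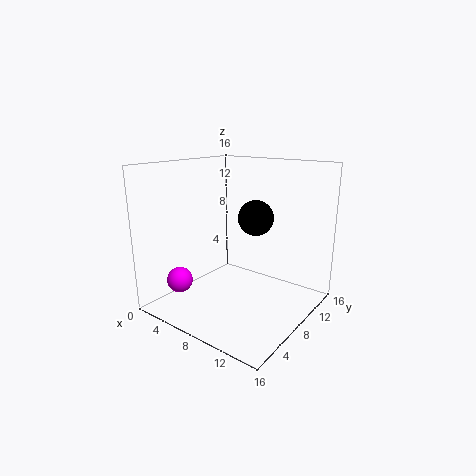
cx_1 = 9, cy_1 = 10, cz_1 = 10, cx_2 = 2, cy_2 = 4.5, cz_2 = 2.5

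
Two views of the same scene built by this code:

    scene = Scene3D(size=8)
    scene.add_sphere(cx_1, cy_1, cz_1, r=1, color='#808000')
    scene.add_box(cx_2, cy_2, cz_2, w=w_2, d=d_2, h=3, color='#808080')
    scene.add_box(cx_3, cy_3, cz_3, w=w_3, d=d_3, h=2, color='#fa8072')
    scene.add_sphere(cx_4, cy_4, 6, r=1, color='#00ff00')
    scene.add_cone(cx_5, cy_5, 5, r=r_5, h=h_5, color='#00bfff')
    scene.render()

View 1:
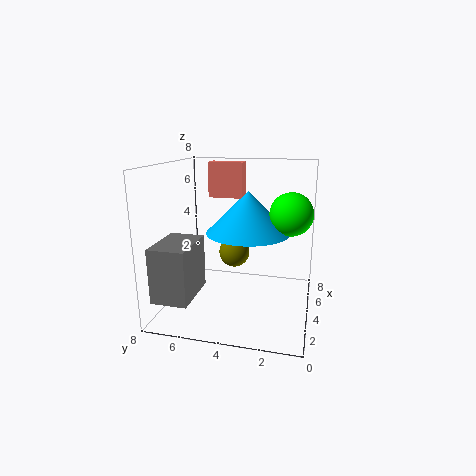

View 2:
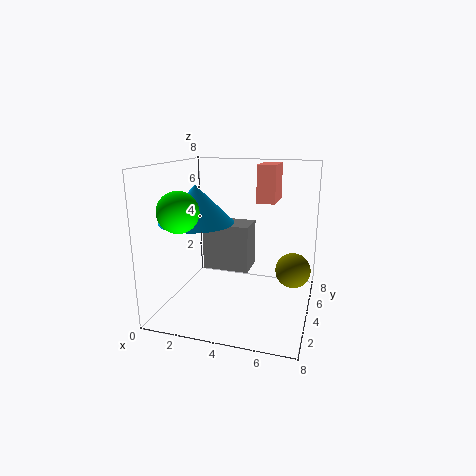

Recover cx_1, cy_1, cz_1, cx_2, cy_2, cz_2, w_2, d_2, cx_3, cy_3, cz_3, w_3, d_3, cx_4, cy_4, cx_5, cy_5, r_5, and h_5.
cx_1 = 7
cy_1 = 5
cz_1 = 2
cx_2 = 1
cy_2 = 6
cz_2 = 1
w_2 = 3
d_2 = 2
cx_3 = 5
cy_3 = 4
cz_3 = 6
w_3 = 1
d_3 = 2
cx_4 = 2
cy_4 = 1
cx_5 = 2
cy_5 = 3
r_5 = 2
h_5 = 2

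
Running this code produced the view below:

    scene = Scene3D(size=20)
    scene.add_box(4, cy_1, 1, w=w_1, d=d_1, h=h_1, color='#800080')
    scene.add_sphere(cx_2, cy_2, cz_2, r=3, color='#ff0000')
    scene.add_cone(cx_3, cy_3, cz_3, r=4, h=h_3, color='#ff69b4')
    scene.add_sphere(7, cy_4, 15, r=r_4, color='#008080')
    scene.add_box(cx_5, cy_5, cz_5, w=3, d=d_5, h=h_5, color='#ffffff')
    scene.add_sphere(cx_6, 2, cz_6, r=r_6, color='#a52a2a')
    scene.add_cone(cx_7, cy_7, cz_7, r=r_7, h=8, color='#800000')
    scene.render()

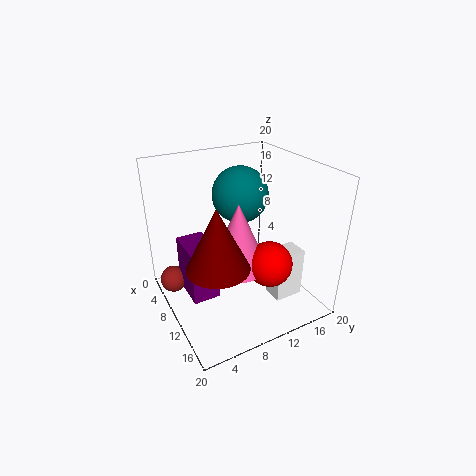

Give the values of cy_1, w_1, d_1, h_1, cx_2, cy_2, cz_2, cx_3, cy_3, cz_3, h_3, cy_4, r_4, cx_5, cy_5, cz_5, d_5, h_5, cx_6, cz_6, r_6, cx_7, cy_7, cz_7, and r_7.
cy_1 = 3, w_1 = 6, d_1 = 4, h_1 = 8, cx_2 = 15, cy_2 = 12, cz_2 = 8, cx_3 = 12, cy_3 = 9, cz_3 = 7, h_3 = 9, cy_4 = 12, r_4 = 4, cx_5 = 13, cy_5 = 13, cz_5 = 2, d_5 = 4, h_5 = 7, cx_6 = 4, cz_6 = 2, r_6 = 2, cx_7 = 14, cy_7 = 5, cz_7 = 9, r_7 = 4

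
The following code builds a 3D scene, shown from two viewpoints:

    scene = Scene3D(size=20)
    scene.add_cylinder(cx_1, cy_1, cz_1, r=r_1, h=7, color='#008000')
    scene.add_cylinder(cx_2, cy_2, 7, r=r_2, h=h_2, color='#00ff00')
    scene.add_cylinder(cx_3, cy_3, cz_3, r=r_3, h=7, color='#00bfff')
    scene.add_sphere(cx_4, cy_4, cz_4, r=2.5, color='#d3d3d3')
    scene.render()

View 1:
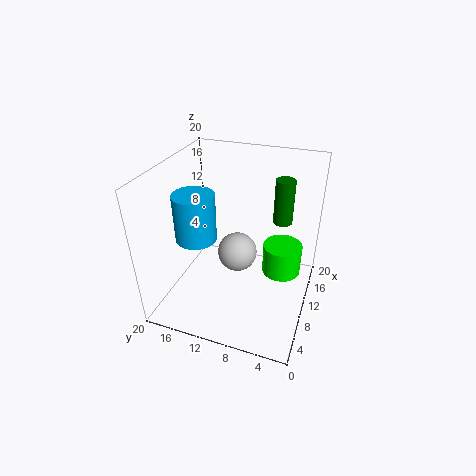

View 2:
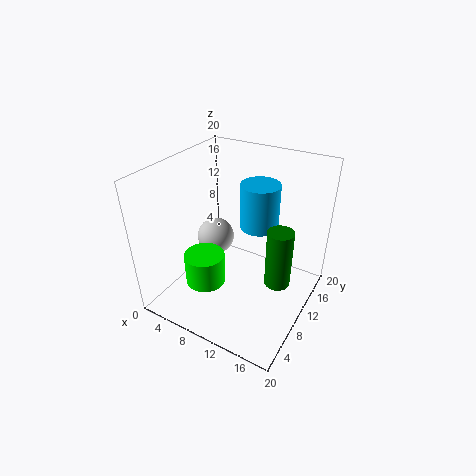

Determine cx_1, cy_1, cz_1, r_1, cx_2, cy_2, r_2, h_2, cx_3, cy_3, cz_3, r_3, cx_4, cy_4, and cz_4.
cx_1 = 18, cy_1 = 5.5, cz_1 = 9, r_1 = 1.5, cx_2 = 9, cy_2 = 3.5, r_2 = 2.5, h_2 = 4, cx_3 = 10, cy_3 = 16.5, cz_3 = 8.5, r_3 = 3, cx_4 = 7, cy_4 = 9, cz_4 = 10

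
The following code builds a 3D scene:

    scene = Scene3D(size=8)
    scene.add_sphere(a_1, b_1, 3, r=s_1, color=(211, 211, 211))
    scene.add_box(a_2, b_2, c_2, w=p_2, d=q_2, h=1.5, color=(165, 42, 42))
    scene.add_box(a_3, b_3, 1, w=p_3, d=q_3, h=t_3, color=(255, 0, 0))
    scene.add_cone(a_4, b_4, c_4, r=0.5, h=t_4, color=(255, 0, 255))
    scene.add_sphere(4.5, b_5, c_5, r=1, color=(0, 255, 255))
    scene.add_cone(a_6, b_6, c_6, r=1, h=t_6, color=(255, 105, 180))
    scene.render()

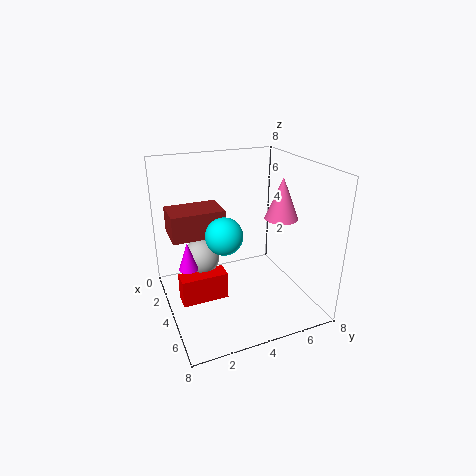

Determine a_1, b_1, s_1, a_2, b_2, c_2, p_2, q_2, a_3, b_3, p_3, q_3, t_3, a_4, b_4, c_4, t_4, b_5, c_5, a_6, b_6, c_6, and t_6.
a_1 = 3.5; b_1 = 2; s_1 = 1; a_2 = 1.5; b_2 = 0.5; c_2 = 4; p_2 = 2; q_2 = 3; a_3 = 4; b_3 = 0.5; p_3 = 1; q_3 = 2.5; t_3 = 1.5; a_4 = 4.5; b_4 = 1; c_4 = 3; t_4 = 1.5; b_5 = 3; c_5 = 4.5; a_6 = 3.5; b_6 = 7; c_6 = 4.5; t_6 = 2.5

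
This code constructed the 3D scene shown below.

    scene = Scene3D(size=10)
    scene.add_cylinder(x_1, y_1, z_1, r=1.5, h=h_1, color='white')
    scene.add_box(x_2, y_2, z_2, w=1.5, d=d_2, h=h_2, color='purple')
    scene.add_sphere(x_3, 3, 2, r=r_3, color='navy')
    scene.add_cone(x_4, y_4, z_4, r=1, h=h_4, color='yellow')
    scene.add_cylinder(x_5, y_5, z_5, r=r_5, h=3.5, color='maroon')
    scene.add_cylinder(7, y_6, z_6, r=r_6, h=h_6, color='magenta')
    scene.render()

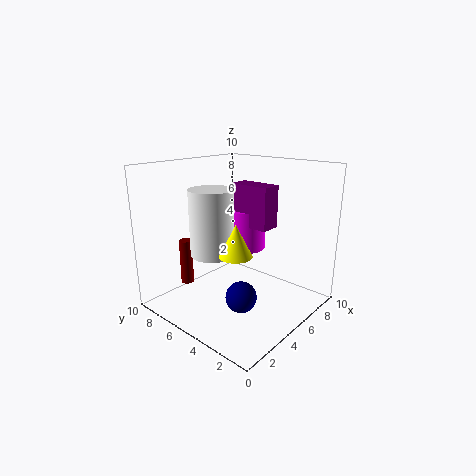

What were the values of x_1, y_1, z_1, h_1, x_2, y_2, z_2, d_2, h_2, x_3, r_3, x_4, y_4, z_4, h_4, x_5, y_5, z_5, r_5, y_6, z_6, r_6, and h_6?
x_1 = 3.5; y_1 = 6; z_1 = 4; h_1 = 4.5; x_2 = 6; y_2 = 3.5; z_2 = 5.5; d_2 = 3; h_2 = 3; x_3 = 3; r_3 = 1; x_4 = 2.5; y_4 = 3; z_4 = 5; h_4 = 2; x_5 = 4; y_5 = 9.5; z_5 = 0.5; r_5 = 0.5; y_6 = 6; z_6 = 3.5; r_6 = 1.5; h_6 = 3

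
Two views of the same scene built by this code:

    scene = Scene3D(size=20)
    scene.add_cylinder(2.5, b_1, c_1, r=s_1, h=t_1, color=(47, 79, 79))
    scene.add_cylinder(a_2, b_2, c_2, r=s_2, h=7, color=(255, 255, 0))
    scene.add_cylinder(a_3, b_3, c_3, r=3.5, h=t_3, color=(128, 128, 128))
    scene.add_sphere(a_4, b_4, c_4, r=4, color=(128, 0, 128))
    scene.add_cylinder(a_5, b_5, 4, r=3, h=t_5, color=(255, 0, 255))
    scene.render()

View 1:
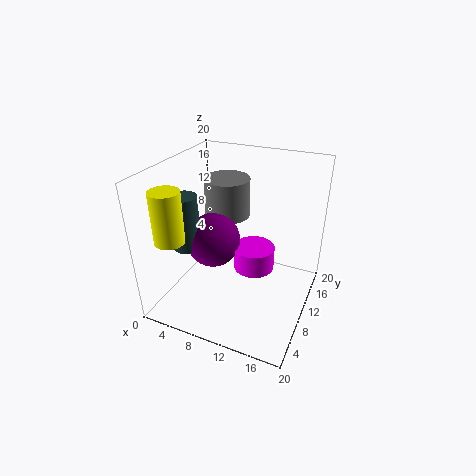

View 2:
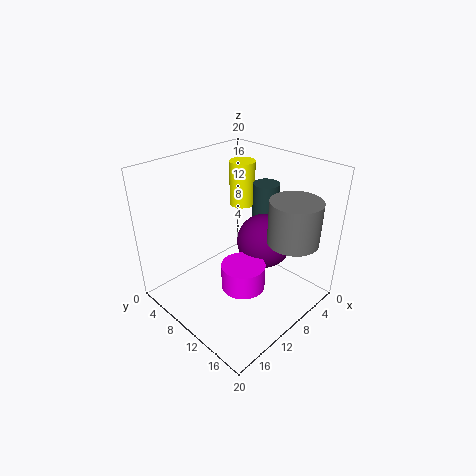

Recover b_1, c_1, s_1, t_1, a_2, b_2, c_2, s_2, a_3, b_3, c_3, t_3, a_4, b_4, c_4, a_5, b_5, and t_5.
b_1 = 8.5, c_1 = 7.5, s_1 = 2, t_1 = 8, a_2 = 3, b_2 = 4, c_2 = 11, s_2 = 2, a_3 = 5.5, b_3 = 16, c_3 = 10, t_3 = 6, a_4 = 5.5, b_4 = 11, c_4 = 8, a_5 = 11.5, b_5 = 12.5, t_5 = 3.5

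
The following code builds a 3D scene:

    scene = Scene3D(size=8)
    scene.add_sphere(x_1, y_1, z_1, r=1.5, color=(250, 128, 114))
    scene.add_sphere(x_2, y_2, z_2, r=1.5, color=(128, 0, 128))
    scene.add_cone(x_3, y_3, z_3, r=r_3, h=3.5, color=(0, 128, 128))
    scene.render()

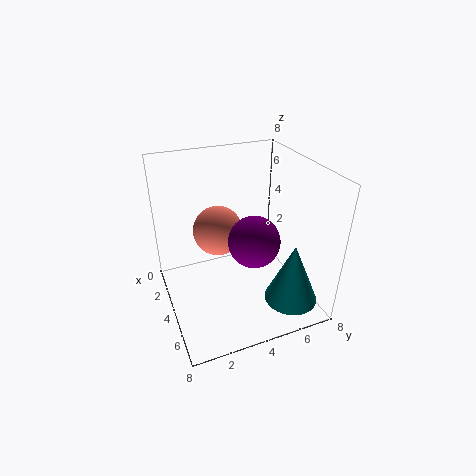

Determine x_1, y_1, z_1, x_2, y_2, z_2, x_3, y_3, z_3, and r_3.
x_1 = 2
y_1 = 3.5
z_1 = 3.5
x_2 = 4
y_2 = 5
z_2 = 3.5
x_3 = 6
y_3 = 6.5
z_3 = 0.5
r_3 = 1.5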